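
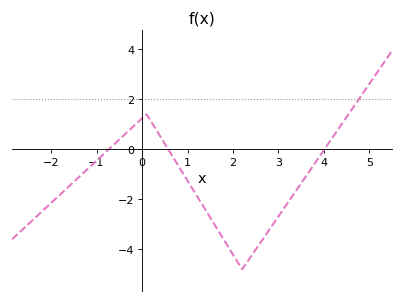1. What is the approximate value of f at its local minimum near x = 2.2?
-4.79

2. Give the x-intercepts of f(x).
-0.728, 0.574, 4.01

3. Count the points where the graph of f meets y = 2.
1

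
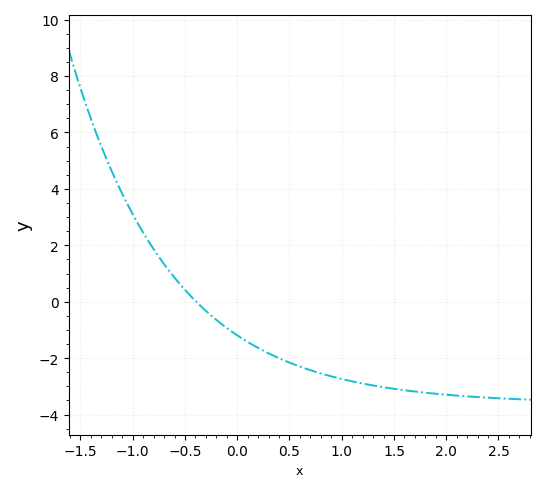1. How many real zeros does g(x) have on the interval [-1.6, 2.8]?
1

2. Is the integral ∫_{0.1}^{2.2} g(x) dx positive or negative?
negative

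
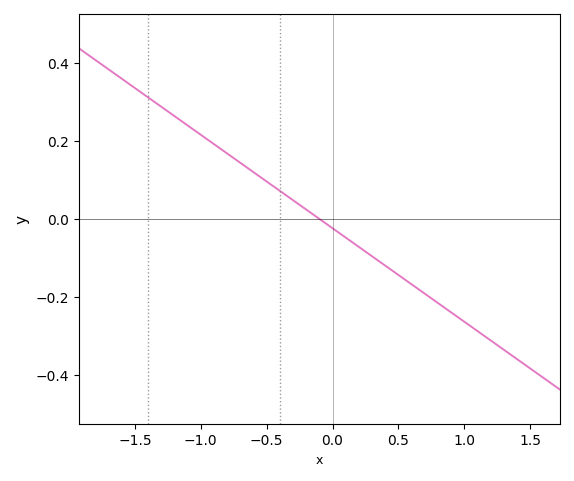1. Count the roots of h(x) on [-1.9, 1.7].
1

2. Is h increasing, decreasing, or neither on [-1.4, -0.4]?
decreasing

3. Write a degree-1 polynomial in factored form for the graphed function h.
y = -0.24(x + 0.1)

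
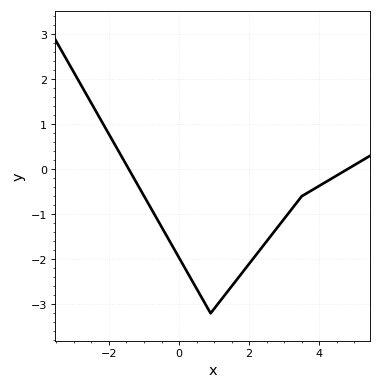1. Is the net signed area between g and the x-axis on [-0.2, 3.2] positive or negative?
negative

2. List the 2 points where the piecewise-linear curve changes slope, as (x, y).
(0.9, -3.2); (3.5, -0.6)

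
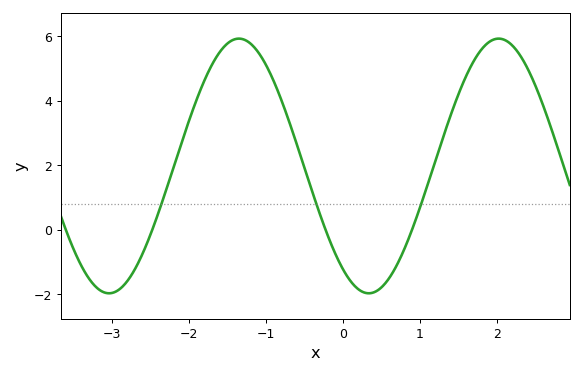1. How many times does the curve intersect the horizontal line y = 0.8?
3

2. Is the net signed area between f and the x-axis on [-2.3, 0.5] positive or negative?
positive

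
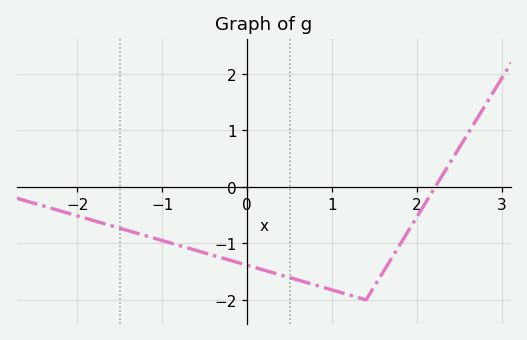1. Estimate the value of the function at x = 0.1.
-1.43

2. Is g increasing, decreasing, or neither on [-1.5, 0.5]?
decreasing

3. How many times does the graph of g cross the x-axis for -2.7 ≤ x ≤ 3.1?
1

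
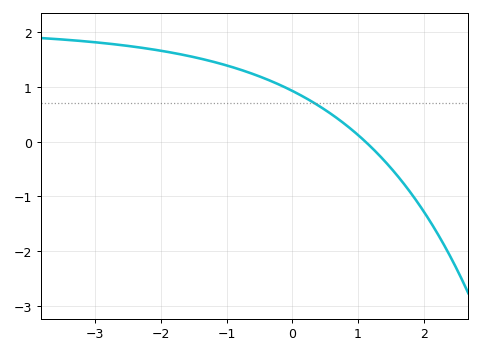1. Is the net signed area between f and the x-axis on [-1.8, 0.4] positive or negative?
positive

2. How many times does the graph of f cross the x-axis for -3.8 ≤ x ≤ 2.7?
1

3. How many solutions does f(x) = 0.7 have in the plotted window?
1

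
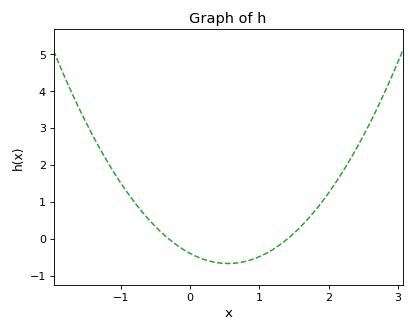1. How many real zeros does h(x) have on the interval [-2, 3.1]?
2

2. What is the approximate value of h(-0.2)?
-0.146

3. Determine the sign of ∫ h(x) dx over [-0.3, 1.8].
negative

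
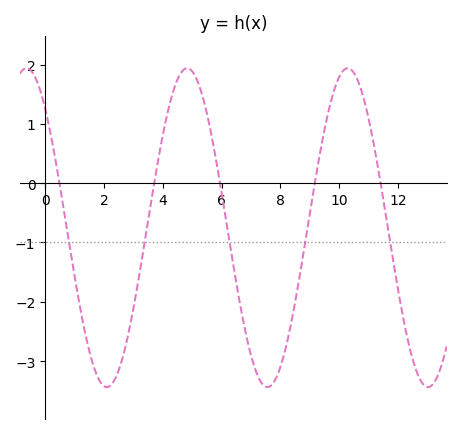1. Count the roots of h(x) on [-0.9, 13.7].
5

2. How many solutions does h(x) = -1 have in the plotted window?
5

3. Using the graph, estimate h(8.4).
-2.3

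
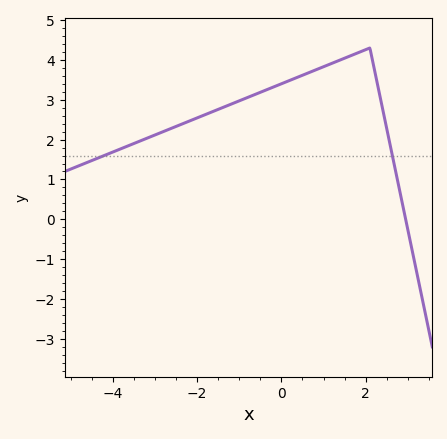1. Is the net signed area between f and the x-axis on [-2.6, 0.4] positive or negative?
positive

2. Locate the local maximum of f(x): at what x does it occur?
2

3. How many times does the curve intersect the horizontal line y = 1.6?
2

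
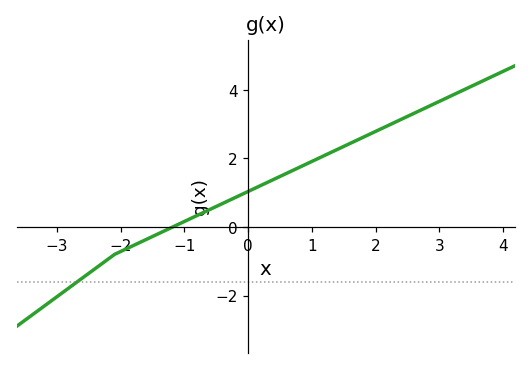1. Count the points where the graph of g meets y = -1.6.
1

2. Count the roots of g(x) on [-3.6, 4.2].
1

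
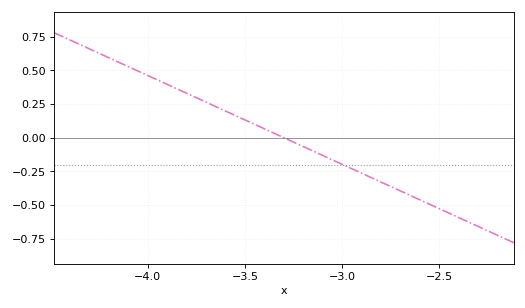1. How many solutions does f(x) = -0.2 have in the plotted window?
1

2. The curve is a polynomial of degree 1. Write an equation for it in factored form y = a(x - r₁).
y = -0.66(x + 3.3)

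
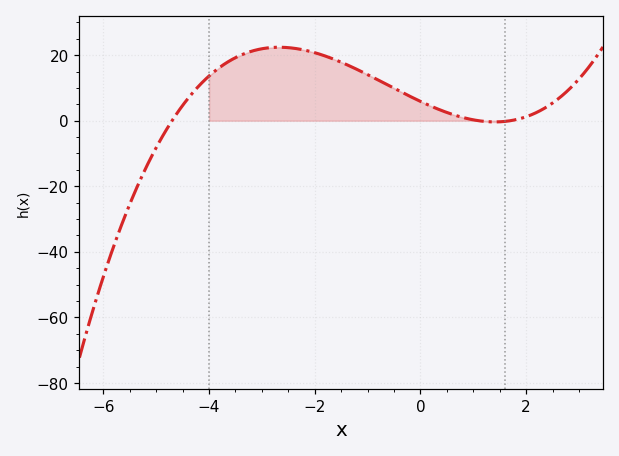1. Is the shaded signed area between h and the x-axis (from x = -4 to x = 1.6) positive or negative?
positive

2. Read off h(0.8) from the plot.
0.995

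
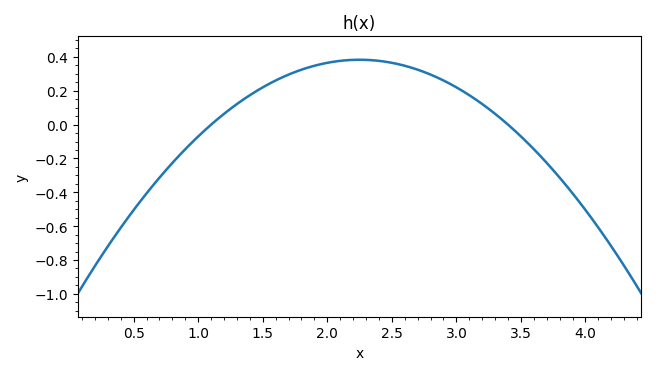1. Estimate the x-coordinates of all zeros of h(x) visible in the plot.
1.1, 3.4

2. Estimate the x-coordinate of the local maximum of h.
2.25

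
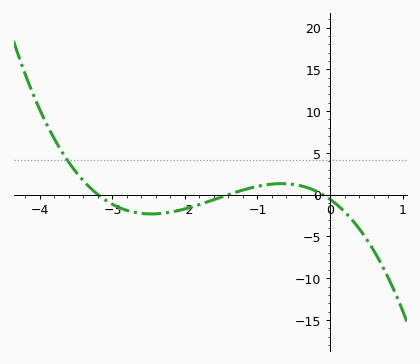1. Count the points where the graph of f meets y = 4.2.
1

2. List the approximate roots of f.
-3.2, -1.4, -0.1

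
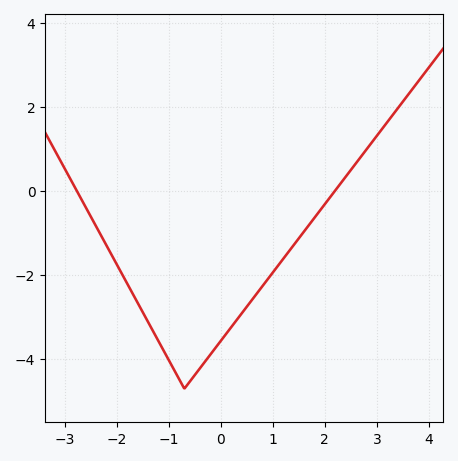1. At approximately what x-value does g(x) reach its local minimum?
-0.6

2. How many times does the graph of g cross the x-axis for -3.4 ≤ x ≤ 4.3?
2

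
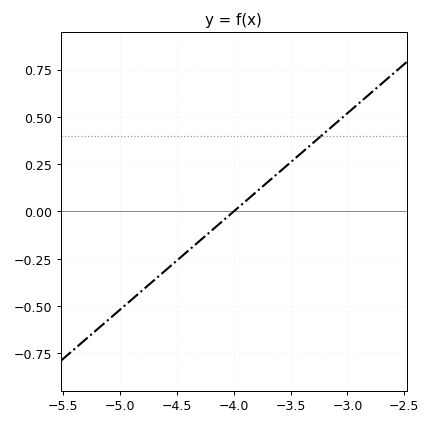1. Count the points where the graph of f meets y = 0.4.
1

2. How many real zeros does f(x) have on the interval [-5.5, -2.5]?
1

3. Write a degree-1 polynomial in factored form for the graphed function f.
y = 0.52(x + 4)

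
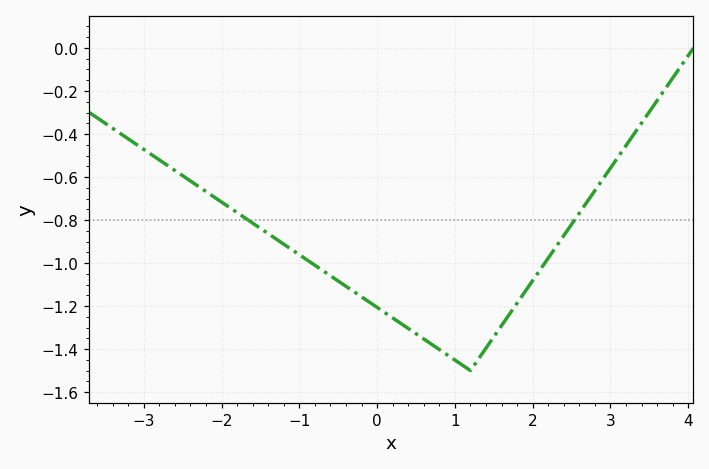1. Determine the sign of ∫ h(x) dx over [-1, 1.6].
negative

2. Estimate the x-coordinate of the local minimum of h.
1.2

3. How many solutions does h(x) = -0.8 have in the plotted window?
2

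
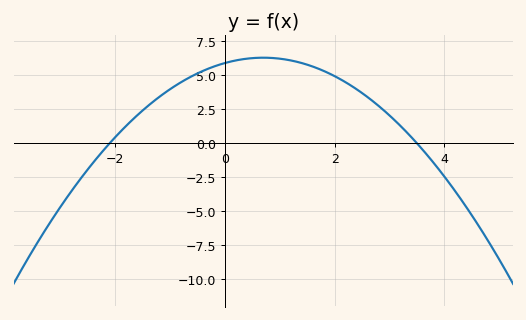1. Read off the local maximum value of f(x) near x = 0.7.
6.27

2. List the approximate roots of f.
-2.1, 3.5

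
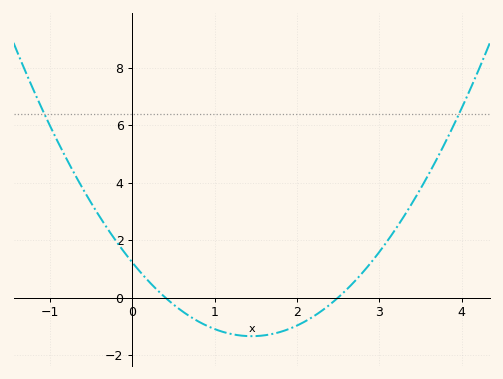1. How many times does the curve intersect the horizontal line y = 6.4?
2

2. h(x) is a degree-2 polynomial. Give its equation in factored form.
y = 1.22(x - 0.4)(x - 2.5)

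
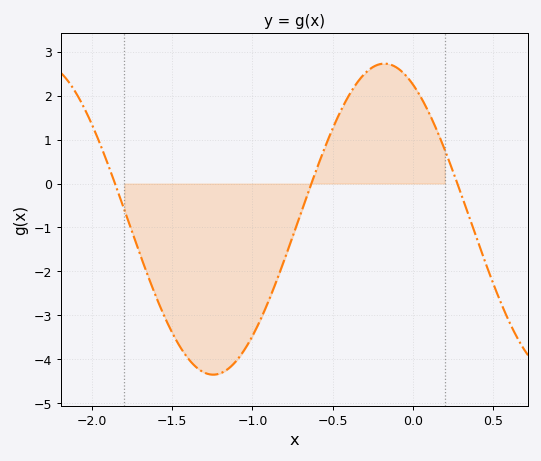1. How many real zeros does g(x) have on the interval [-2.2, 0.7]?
3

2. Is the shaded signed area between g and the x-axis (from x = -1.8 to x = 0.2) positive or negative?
negative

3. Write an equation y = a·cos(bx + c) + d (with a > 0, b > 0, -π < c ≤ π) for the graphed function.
y = 3.54cos(2.94x + 0.52) - 0.81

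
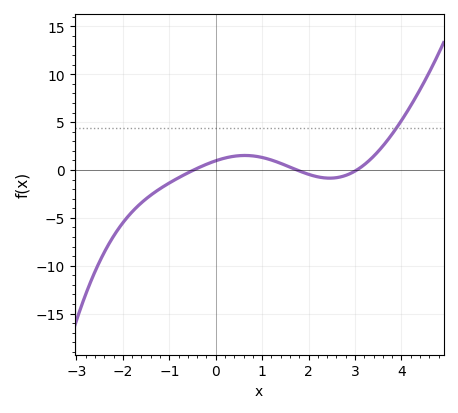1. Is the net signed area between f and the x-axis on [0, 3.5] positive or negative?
positive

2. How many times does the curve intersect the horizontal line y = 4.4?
1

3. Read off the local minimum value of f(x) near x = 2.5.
-0.85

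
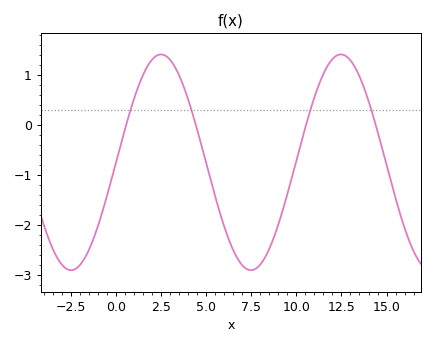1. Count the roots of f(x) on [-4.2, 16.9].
4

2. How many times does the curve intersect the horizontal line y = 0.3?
4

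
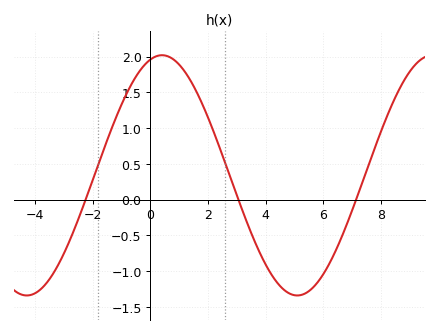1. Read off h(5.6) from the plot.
-1.25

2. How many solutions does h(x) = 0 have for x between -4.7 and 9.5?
3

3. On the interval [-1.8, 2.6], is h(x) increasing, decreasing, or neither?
neither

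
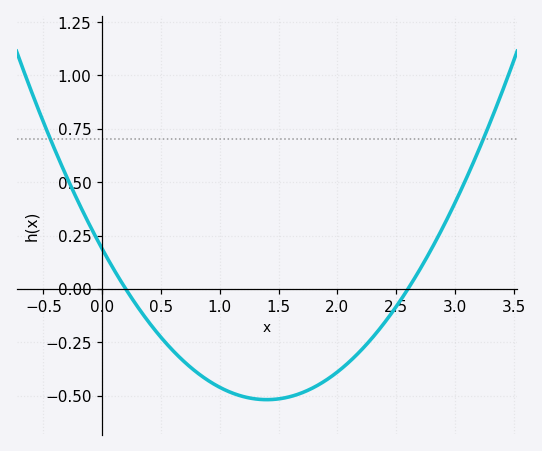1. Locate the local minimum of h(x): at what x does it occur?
1.4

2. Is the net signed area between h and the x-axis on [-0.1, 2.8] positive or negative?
negative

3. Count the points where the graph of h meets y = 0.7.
2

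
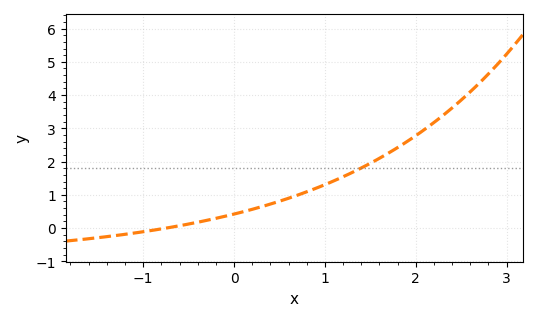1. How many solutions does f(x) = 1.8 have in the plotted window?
1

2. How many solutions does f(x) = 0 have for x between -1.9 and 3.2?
1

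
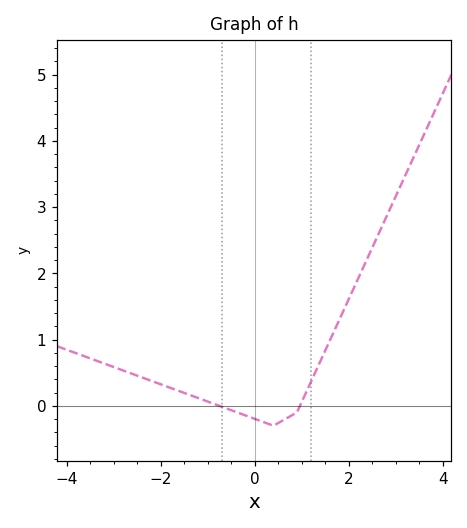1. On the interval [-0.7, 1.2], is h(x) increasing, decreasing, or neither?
neither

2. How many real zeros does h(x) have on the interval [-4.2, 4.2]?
2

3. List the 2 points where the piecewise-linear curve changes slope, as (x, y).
(0.4, -0.3); (0.9, -0.1)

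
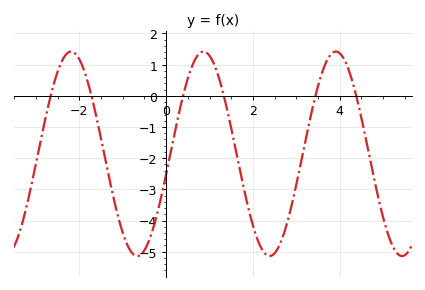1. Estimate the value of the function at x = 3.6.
0.8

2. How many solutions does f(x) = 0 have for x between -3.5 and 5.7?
6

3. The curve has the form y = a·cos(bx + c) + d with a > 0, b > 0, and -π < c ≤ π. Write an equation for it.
y = 3.28cos(2.1x - 1.8) - 1.86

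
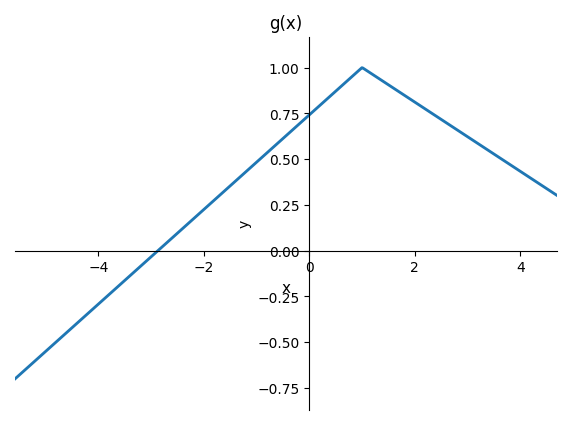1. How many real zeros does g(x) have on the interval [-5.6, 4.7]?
1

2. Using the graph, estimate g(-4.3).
-0.36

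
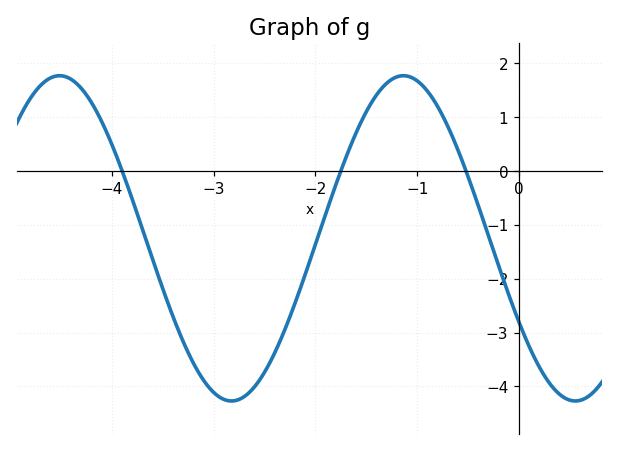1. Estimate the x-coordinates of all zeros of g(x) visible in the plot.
-3.9, -1.8, -0.5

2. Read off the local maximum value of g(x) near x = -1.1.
1.8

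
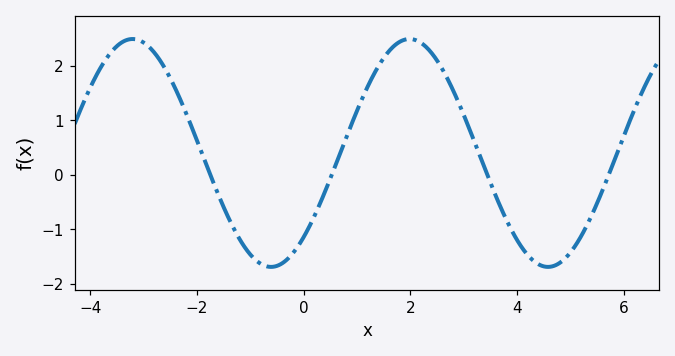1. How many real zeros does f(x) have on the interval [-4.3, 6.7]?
4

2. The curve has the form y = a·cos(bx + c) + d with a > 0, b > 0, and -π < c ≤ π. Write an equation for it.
y = 2.09cos(1.2x - 2.4) + 0.4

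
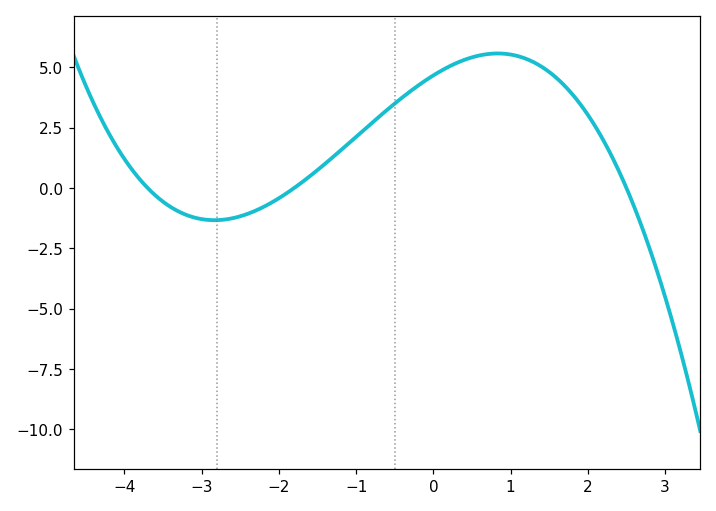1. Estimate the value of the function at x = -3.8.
0.4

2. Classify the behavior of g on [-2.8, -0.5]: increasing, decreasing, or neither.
increasing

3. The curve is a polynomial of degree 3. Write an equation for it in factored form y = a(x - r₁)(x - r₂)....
y = -0.28(x + 3.7)(x + 1.8)(x - 2.5)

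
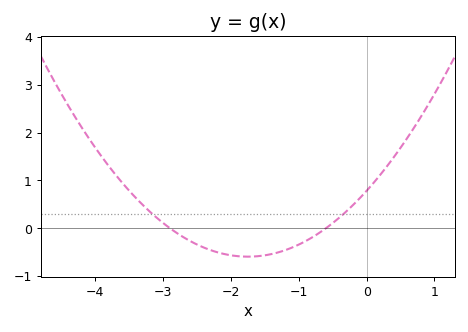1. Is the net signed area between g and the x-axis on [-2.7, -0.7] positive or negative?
negative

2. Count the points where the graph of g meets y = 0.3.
2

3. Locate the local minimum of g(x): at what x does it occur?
-1.75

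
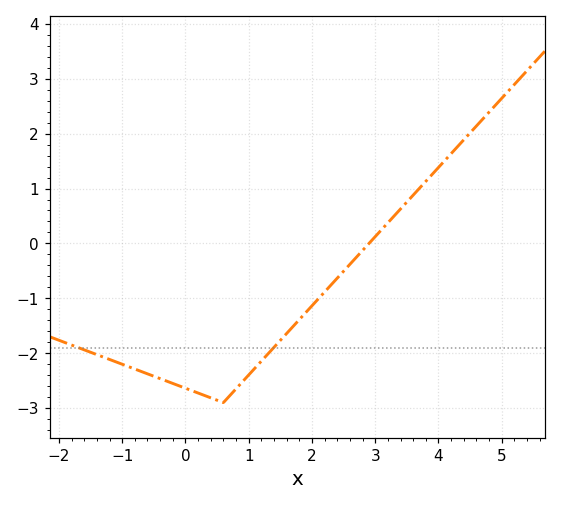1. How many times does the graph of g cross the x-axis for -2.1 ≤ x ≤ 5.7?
1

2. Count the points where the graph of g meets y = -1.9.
2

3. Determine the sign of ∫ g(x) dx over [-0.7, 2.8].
negative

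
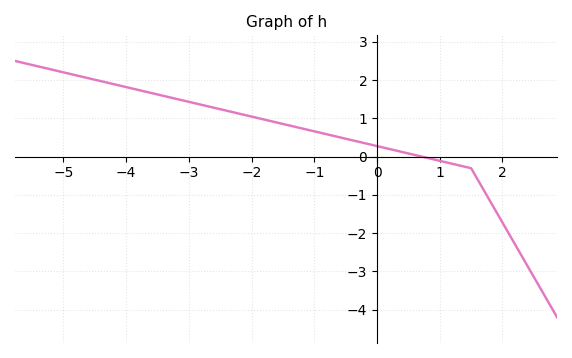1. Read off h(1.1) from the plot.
-0.146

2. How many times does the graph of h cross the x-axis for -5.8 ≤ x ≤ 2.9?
1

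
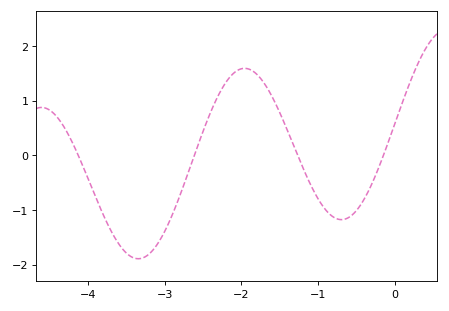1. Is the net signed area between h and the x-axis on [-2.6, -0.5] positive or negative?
positive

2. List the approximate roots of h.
-4.13, -2.61, -1.26, -0.146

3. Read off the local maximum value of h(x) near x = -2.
1.59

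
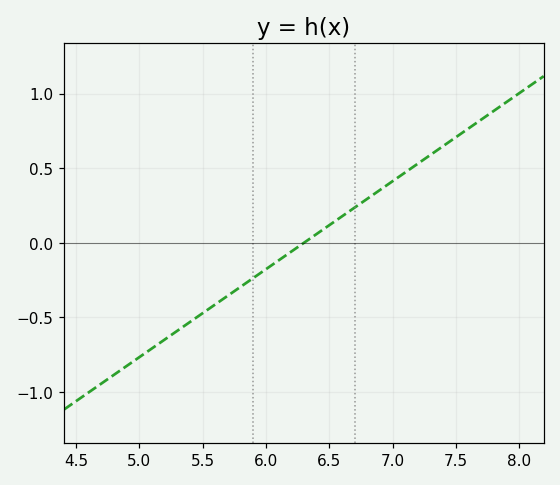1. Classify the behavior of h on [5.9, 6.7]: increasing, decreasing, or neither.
increasing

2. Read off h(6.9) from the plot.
0.354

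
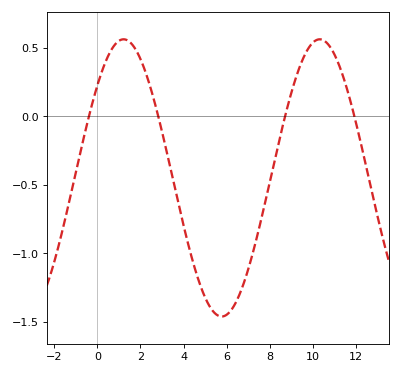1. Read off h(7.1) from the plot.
-1.06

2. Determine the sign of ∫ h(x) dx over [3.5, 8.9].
negative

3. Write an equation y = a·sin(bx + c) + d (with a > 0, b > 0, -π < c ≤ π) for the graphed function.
y = 1.01sin(0.69x + 0.73) - 0.45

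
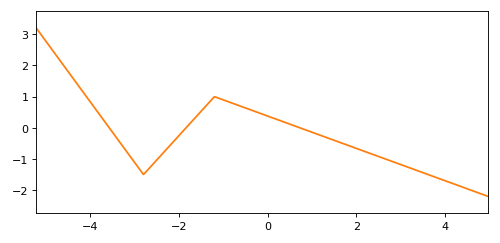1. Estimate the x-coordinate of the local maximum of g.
-1.2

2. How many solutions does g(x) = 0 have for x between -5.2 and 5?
3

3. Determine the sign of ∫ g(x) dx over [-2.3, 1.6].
positive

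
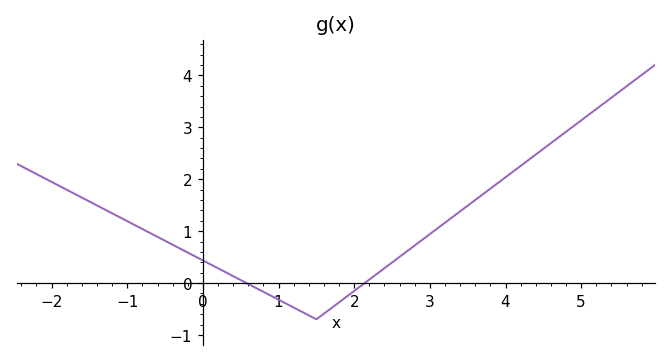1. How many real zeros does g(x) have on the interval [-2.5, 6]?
2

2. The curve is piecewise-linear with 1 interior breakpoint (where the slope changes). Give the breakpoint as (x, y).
(1.5, -0.7)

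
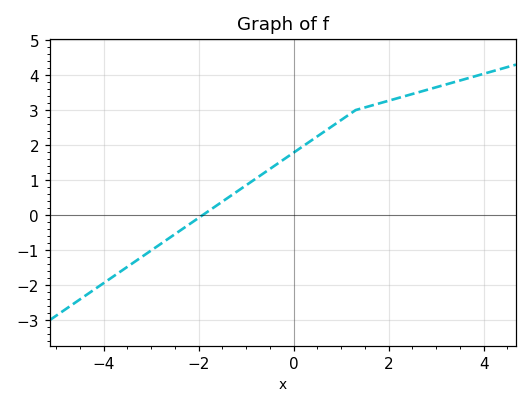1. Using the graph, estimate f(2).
3.3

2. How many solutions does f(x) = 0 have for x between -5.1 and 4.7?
1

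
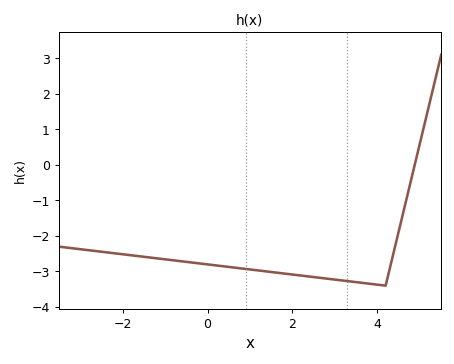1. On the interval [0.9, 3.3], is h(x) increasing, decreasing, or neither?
decreasing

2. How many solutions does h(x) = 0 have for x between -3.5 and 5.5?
1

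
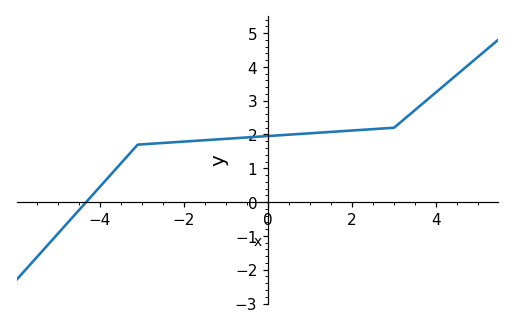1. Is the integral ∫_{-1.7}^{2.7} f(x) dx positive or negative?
positive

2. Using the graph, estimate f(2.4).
2.2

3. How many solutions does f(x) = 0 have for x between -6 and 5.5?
1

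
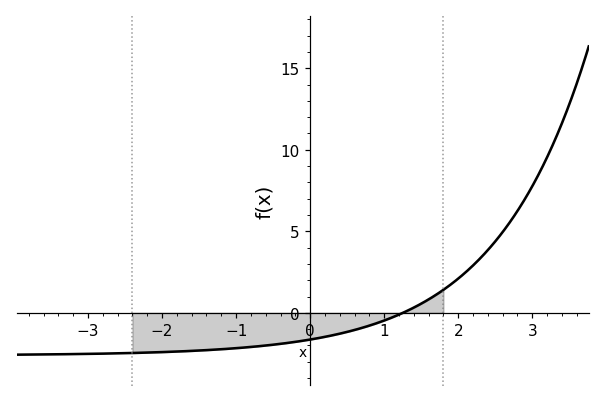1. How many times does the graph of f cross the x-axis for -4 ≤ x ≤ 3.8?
1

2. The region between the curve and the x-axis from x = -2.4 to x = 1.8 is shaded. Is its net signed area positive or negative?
negative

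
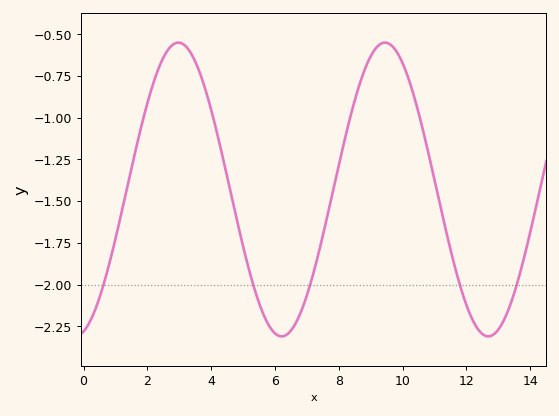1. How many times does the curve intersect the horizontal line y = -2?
5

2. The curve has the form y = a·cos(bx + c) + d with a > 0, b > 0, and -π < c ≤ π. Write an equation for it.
y = 0.88cos(0.97x - 2.9) - 1.43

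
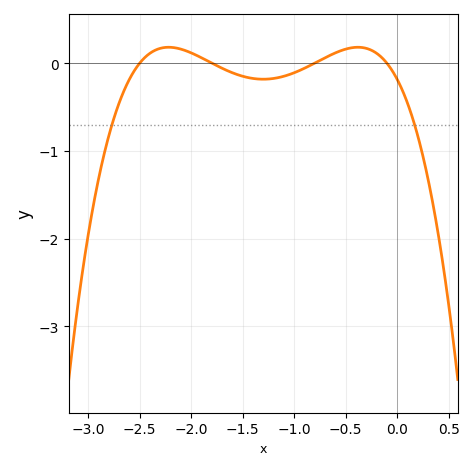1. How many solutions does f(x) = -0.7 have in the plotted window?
2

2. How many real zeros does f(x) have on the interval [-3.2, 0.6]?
4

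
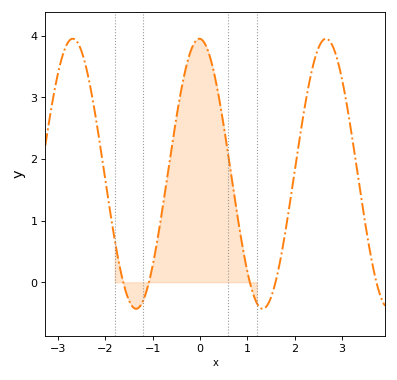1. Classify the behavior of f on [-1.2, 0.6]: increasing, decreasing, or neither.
neither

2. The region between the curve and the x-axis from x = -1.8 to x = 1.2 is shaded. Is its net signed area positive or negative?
positive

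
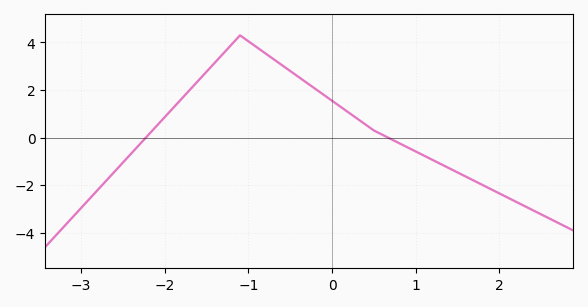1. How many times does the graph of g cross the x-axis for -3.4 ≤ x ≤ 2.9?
2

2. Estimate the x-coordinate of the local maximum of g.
-1.1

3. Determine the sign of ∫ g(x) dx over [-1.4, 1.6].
positive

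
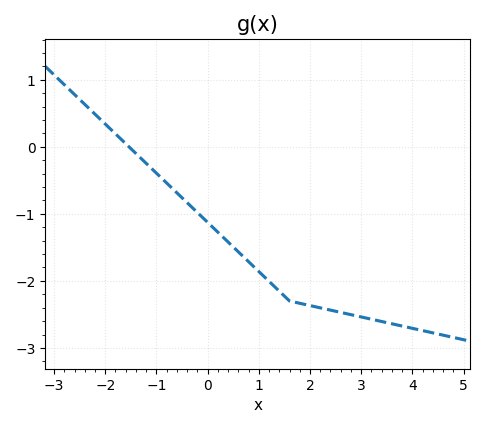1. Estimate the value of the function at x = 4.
-2.7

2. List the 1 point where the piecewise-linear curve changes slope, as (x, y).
(1.6, -2.3)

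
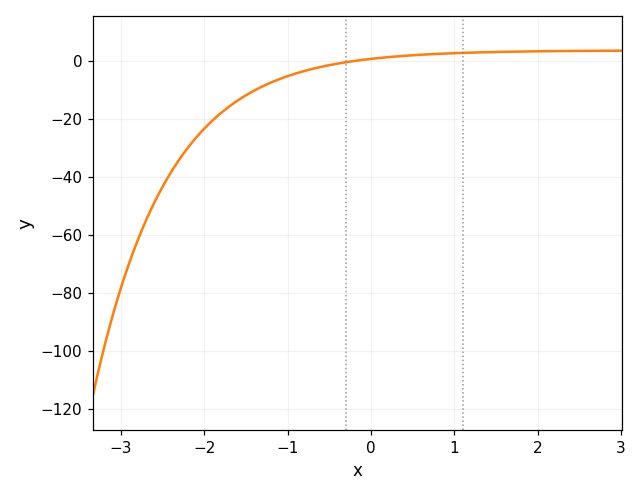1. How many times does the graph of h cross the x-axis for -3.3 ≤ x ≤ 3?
1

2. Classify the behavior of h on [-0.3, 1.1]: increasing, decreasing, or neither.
increasing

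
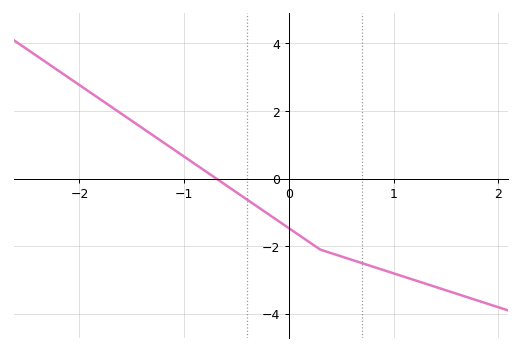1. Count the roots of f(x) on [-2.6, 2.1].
1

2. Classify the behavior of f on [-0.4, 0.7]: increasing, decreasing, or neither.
decreasing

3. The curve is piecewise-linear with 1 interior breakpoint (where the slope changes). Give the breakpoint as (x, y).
(0.3, -2.1)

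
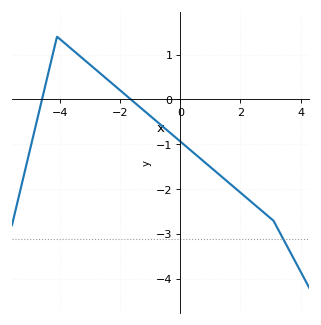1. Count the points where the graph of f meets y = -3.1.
1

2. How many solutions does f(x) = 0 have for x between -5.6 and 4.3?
2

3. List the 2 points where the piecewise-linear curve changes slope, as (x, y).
(-4.1, 1.4); (3.1, -2.7)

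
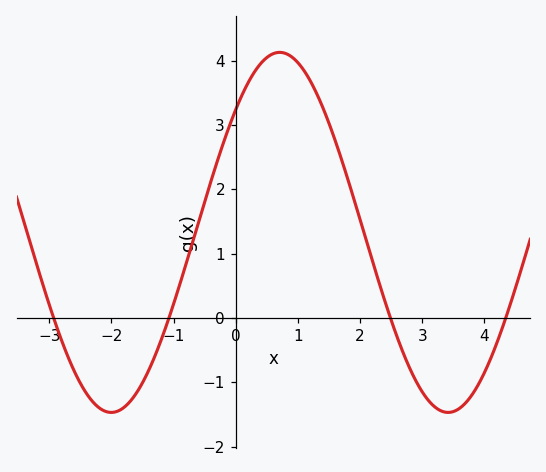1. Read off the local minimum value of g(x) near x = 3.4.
-1.5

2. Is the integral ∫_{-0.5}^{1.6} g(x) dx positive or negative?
positive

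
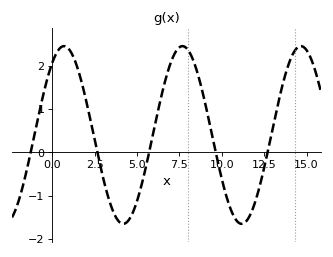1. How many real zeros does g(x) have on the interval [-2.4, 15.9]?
5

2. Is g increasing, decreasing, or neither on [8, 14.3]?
neither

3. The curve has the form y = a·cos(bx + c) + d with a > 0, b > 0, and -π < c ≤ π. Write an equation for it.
y = 2.05cos(0.9x - 0.63) + 0.4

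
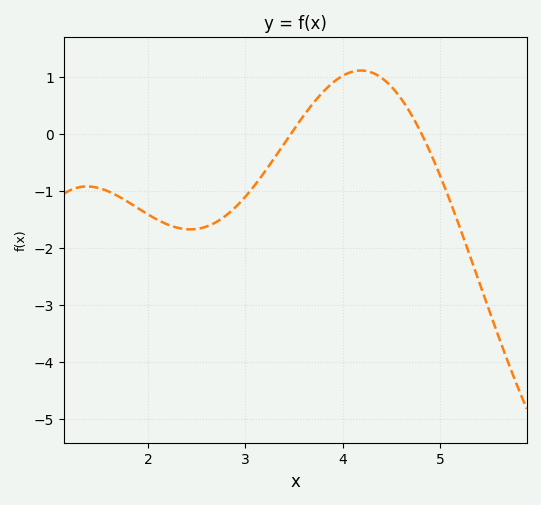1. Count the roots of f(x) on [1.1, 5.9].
2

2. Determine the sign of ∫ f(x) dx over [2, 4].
negative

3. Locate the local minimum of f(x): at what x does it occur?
2.43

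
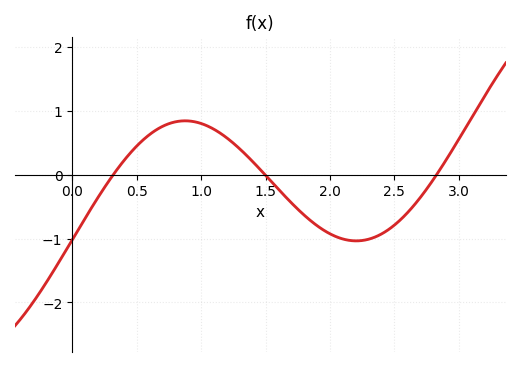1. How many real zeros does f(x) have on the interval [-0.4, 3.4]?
3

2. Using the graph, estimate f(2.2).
-1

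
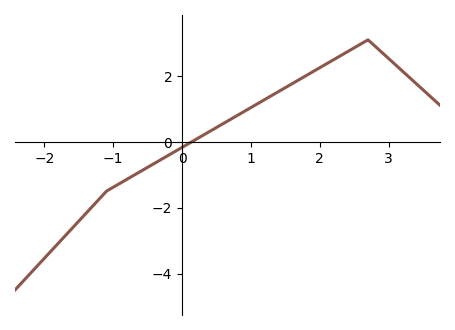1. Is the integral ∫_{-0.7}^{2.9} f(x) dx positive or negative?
positive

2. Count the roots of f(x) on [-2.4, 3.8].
1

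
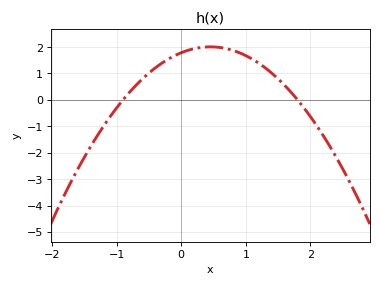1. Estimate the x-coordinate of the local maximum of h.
0.45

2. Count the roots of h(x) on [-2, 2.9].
2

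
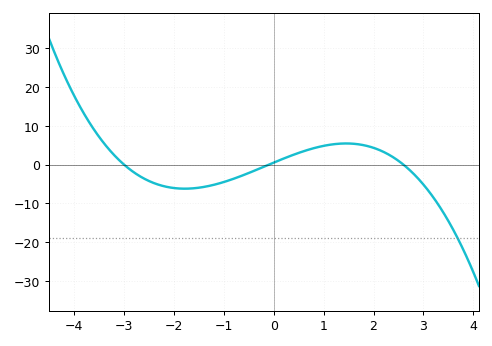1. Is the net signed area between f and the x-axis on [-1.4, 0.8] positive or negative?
negative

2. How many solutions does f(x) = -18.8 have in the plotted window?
1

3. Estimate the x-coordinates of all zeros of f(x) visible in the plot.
-3, -0.2, 2.6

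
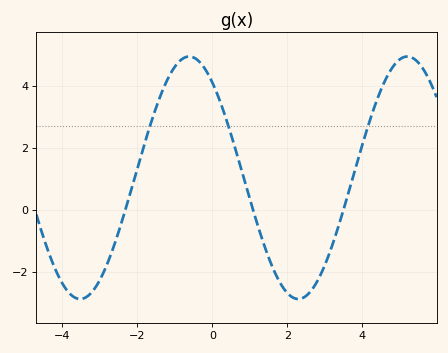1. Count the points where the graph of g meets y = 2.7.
3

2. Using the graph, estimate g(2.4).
-2.8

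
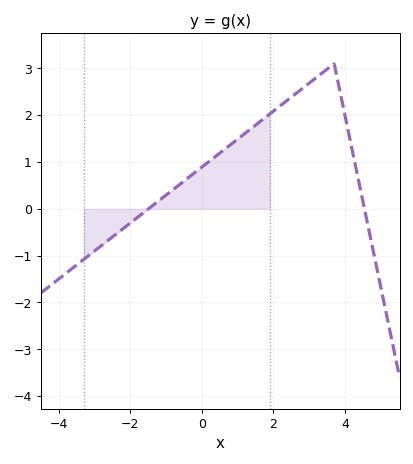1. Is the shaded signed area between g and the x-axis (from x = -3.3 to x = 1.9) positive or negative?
positive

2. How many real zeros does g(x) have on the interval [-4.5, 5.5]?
2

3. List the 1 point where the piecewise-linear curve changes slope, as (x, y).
(3.7, 3.1)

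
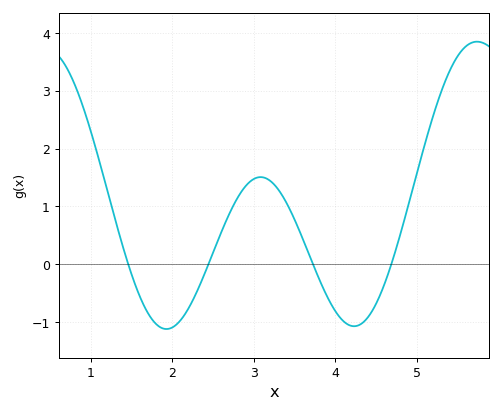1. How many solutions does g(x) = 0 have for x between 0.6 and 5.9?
4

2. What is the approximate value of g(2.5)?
0.2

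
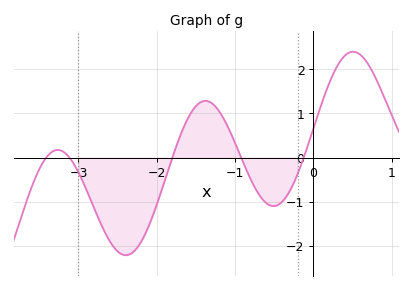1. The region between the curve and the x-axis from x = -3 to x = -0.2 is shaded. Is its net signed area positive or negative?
negative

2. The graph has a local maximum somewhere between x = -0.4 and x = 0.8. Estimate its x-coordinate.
0.5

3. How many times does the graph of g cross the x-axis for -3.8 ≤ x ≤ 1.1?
5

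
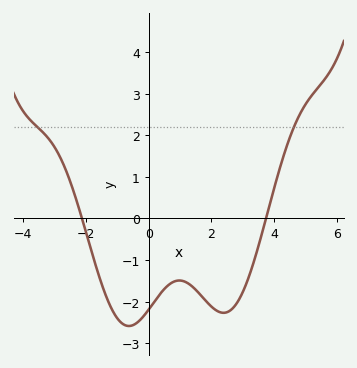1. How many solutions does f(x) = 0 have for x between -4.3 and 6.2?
2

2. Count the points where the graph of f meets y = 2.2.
2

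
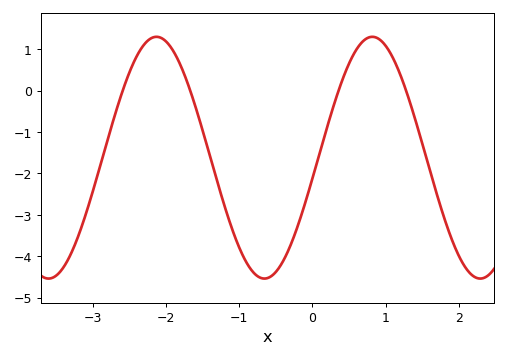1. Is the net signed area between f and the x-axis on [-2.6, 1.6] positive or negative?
negative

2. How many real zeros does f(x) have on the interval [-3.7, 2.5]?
4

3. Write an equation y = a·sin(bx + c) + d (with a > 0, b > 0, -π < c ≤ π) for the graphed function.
y = 2.92sin(2.1x - 0.17) - 1.62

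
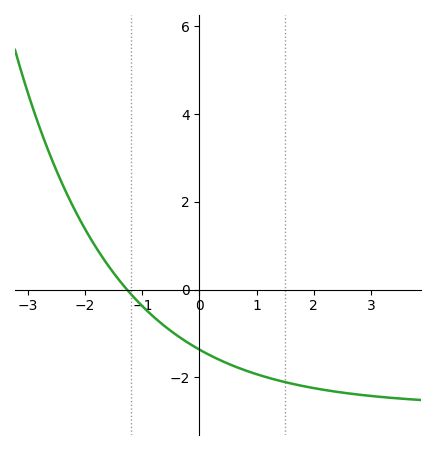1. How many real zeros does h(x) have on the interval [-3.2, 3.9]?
1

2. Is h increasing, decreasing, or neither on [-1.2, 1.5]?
decreasing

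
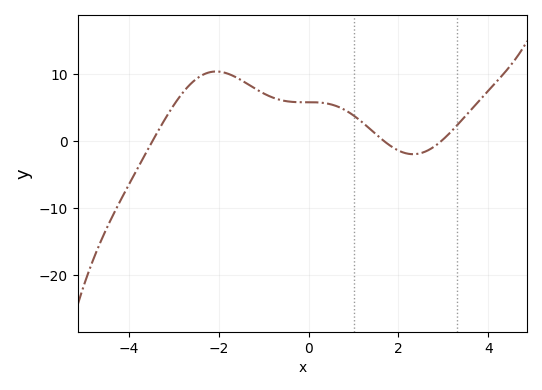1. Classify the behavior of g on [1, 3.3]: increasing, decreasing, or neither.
neither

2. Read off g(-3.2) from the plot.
3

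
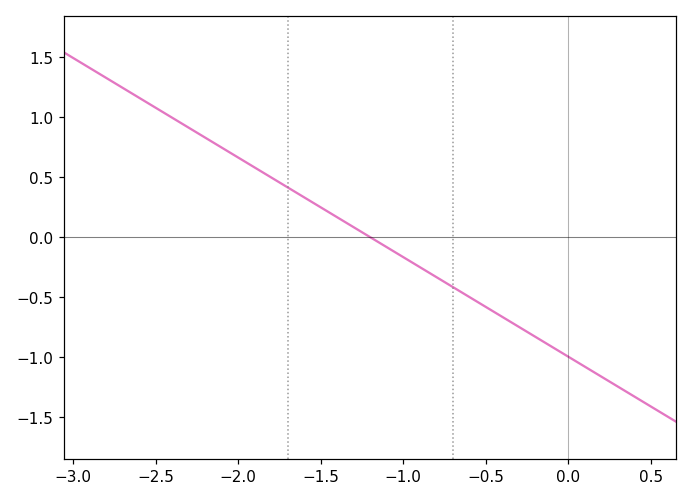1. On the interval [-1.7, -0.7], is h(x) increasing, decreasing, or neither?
decreasing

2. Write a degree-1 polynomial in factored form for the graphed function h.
y = -0.83(x + 1.2)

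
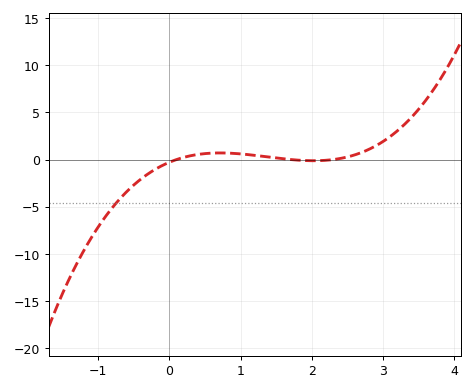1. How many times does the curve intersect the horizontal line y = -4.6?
1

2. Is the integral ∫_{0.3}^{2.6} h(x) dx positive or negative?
positive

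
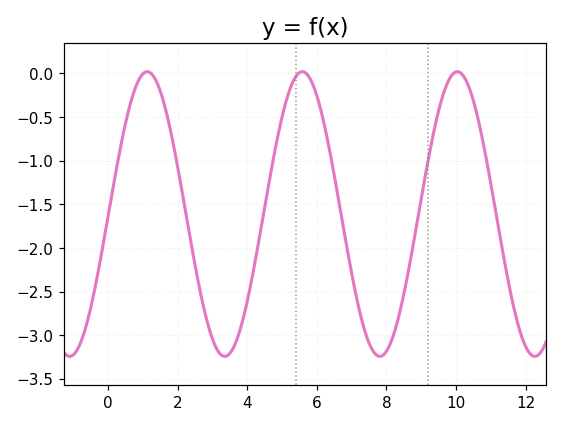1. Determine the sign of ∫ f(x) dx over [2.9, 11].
negative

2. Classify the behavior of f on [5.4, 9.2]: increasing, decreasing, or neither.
neither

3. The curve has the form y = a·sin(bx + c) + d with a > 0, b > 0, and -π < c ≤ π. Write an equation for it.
y = 1.63sin(1.4x - 0.02) - 1.61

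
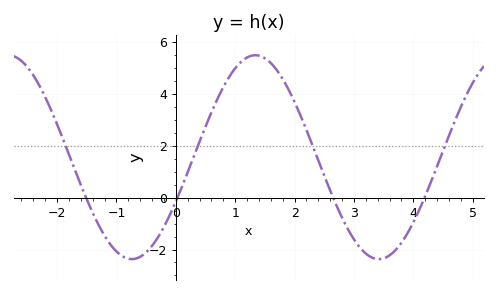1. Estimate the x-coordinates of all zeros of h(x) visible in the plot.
-1.6, 0, 2.6, 4.2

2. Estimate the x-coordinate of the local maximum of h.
1.4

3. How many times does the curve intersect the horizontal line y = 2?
4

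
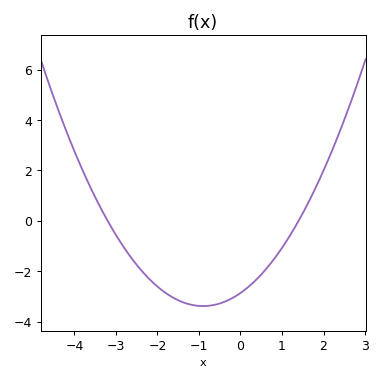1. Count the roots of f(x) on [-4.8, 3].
2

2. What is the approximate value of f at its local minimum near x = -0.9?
-3.4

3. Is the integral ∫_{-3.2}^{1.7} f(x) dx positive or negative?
negative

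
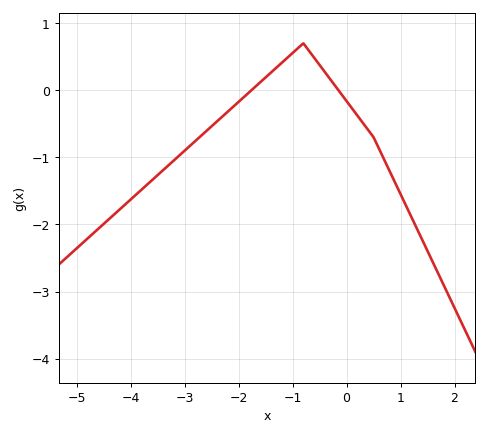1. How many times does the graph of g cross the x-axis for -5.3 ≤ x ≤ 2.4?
2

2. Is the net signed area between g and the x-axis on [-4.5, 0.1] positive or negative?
negative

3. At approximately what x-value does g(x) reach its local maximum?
-0.802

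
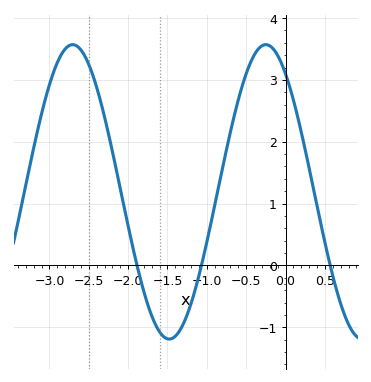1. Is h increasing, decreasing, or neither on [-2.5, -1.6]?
decreasing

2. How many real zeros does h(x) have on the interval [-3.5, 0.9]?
3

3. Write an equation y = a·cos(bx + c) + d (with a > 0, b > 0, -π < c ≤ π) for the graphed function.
y = 2.38cos(2.56x + 0.642) + 1.19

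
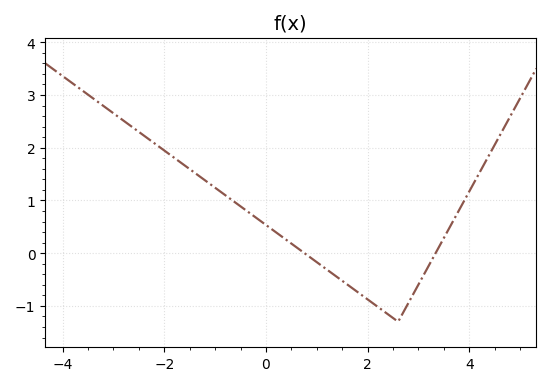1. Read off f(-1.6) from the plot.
1.7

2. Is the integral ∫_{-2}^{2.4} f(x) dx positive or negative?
positive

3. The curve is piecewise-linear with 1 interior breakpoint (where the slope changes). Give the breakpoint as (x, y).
(2.6, -1.3)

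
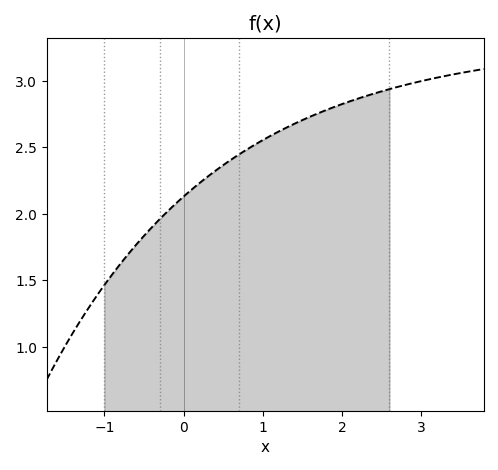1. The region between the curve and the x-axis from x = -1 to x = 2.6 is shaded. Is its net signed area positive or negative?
positive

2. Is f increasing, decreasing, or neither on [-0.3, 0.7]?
increasing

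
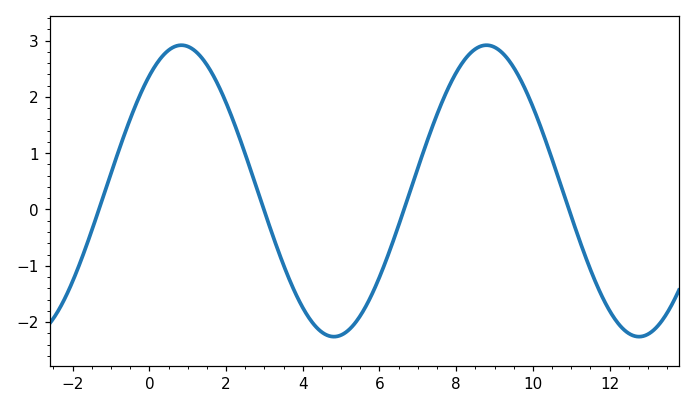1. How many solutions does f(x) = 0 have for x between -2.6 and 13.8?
4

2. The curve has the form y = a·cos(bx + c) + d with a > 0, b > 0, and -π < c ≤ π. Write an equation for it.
y = 2.59cos(0.79x - 0.66) + 0.33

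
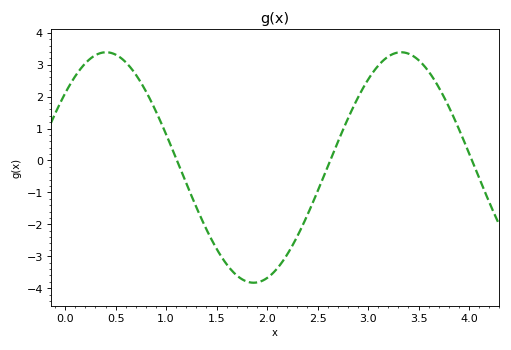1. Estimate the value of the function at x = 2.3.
-2.4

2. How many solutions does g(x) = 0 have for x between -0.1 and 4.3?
3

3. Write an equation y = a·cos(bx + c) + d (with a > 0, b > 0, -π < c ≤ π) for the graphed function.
y = 3.61cos(2.1x - 0.87) - 0.22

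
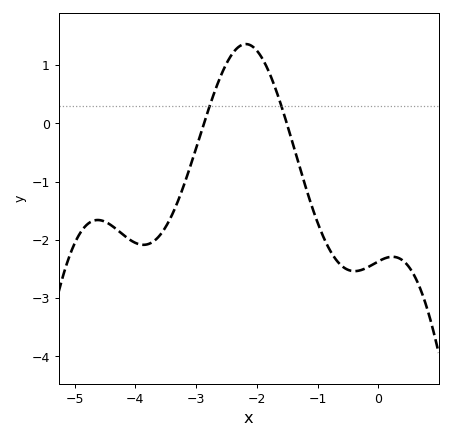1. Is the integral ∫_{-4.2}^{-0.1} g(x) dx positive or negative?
negative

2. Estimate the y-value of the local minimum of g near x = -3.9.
-2.1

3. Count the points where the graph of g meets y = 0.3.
2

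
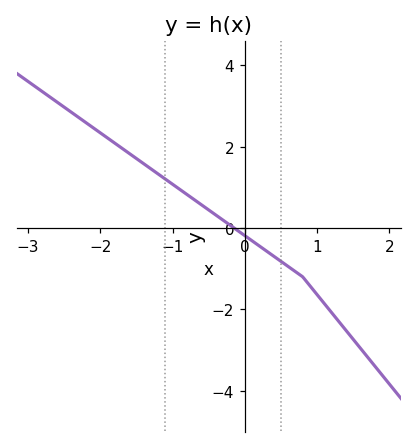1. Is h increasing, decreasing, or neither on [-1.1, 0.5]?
decreasing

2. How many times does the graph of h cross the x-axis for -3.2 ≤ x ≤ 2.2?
1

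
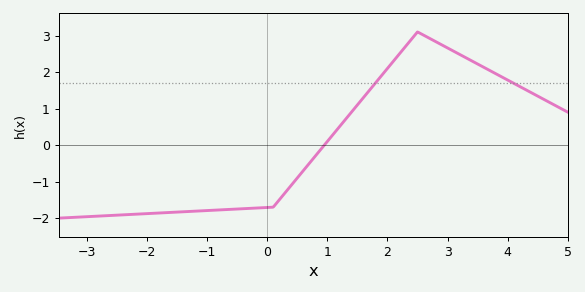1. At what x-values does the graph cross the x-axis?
0.95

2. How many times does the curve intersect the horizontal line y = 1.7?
2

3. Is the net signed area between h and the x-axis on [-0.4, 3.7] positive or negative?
positive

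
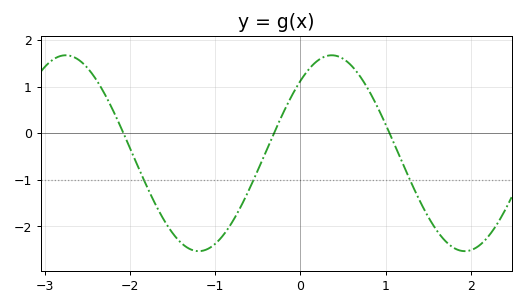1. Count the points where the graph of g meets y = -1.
3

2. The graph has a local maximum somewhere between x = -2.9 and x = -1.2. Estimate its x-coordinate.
-2.8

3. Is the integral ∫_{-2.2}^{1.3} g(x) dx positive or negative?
negative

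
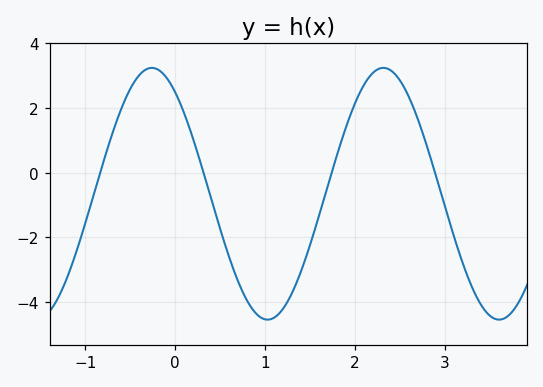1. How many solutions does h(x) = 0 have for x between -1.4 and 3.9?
4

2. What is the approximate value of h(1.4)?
-3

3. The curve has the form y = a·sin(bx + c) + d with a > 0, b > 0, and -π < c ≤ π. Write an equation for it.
y = 3.89sin(2.4x + 2.2) - 0.65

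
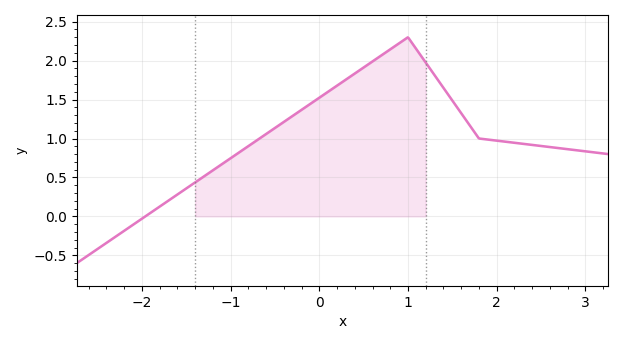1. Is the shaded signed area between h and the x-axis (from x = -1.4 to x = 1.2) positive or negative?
positive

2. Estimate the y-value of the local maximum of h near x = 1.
2.3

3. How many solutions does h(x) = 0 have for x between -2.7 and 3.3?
1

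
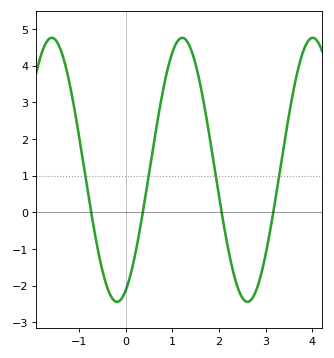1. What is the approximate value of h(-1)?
2.1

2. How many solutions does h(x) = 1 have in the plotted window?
4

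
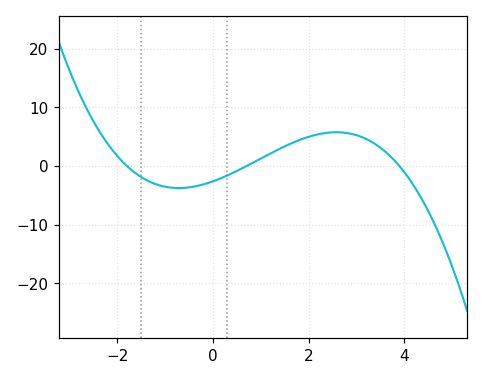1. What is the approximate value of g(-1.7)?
-0.712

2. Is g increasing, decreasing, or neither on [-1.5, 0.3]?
neither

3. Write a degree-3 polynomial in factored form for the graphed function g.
y = -0.53(x + 1.8)(x - 0.7)(x - 3.9)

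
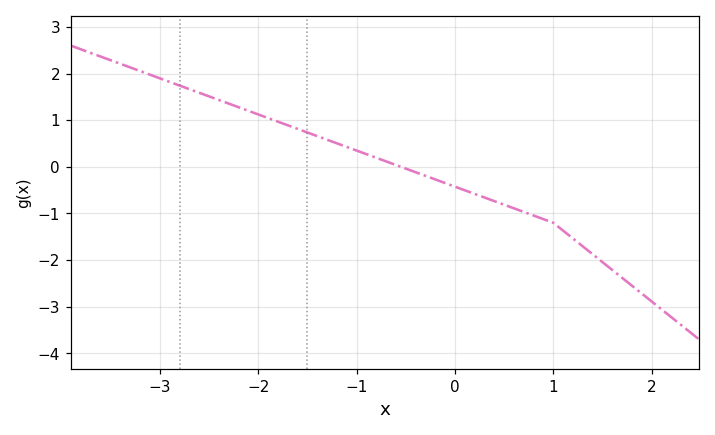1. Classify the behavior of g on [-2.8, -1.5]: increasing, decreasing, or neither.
decreasing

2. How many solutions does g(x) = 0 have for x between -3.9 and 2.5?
1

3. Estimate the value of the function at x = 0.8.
-1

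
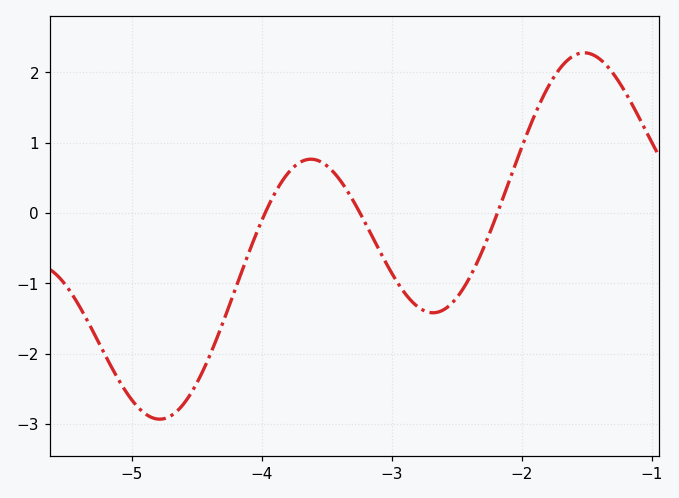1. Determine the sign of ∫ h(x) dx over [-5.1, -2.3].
negative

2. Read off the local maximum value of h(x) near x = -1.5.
2.28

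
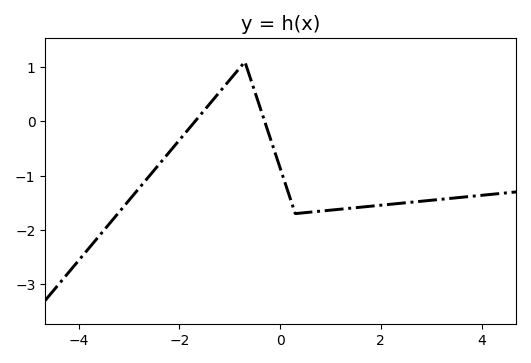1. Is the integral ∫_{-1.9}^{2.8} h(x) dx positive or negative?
negative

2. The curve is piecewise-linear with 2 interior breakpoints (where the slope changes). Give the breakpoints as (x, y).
(-0.7, 1.1); (0.3, -1.7)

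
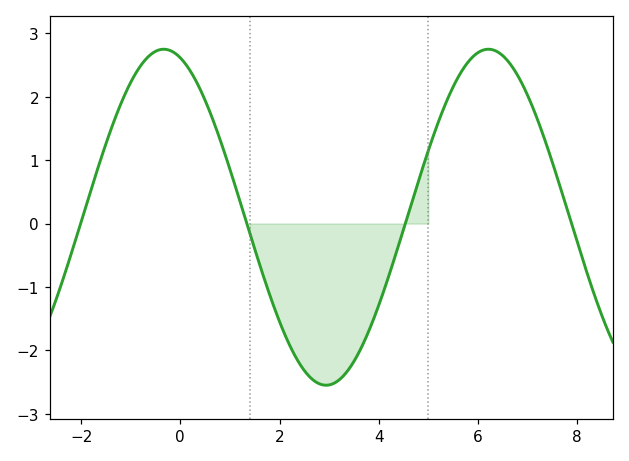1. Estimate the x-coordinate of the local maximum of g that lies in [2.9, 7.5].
6.21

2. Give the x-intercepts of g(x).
-2.01, 1.34, 4.54, 7.89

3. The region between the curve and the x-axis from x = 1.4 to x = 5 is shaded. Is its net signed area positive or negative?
negative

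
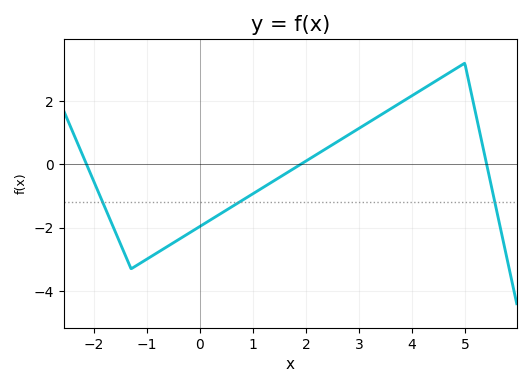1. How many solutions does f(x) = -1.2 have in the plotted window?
3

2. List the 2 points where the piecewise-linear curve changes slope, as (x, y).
(-1.3, -3.3); (5, 3.2)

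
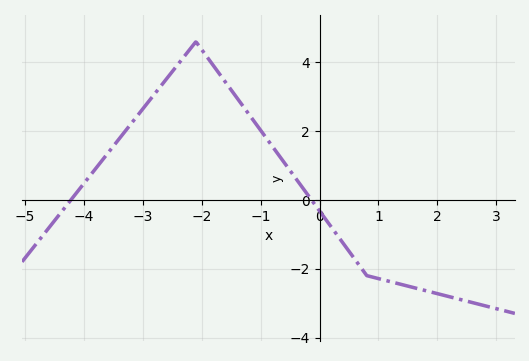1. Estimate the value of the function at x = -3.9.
0.6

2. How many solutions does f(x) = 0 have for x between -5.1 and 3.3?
2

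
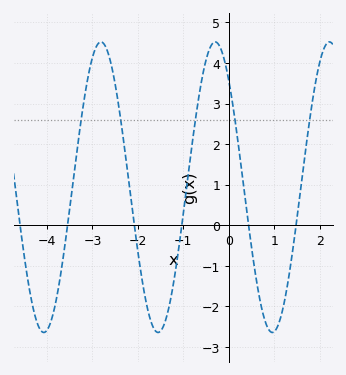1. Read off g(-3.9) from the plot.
-2.3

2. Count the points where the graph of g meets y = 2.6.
5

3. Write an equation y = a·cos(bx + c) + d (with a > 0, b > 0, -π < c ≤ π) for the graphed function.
y = 3.58cos(2.5x + 0.75) + 0.94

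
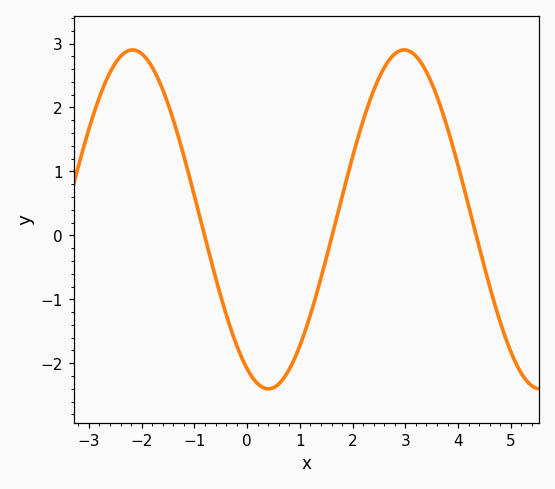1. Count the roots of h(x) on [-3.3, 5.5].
3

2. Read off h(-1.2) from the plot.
1.2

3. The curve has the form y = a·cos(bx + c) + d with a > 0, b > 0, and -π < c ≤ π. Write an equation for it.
y = 2.65cos(1.2x + 2.7) + 0.25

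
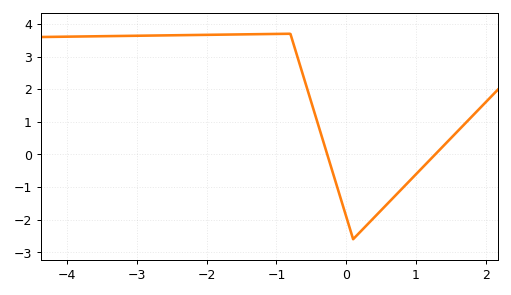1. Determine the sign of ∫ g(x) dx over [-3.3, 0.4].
positive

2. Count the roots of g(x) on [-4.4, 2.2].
2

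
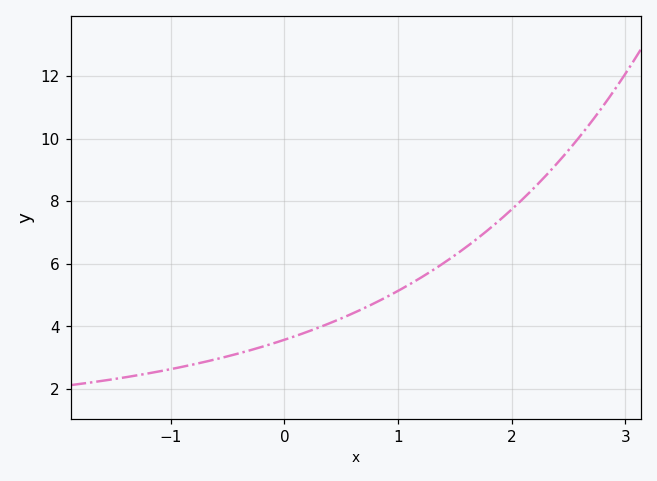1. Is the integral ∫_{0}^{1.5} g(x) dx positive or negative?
positive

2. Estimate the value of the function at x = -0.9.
2.8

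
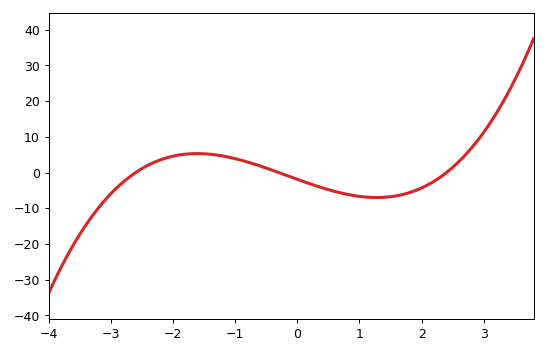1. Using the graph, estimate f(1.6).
-6.51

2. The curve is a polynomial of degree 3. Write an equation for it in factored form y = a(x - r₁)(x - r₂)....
y = 1.02(x + 2.6)(x + 0.3)(x - 2.4)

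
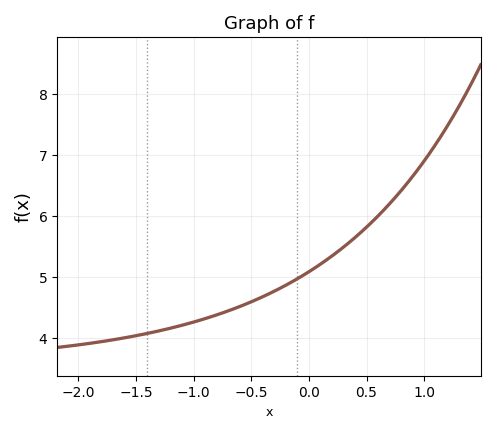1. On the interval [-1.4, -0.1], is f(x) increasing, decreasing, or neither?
increasing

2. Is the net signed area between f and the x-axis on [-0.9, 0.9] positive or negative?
positive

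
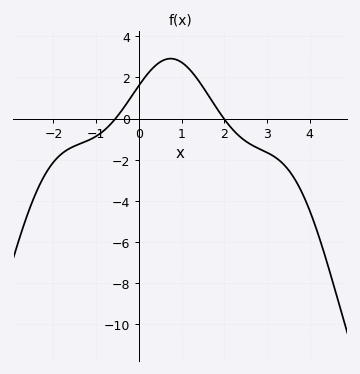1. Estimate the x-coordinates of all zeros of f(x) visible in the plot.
-0.549, 1.99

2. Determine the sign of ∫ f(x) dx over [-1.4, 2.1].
positive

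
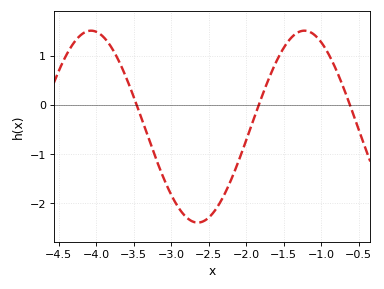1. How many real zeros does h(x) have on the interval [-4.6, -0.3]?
3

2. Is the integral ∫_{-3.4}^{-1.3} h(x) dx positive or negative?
negative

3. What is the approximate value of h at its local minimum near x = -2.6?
-2.39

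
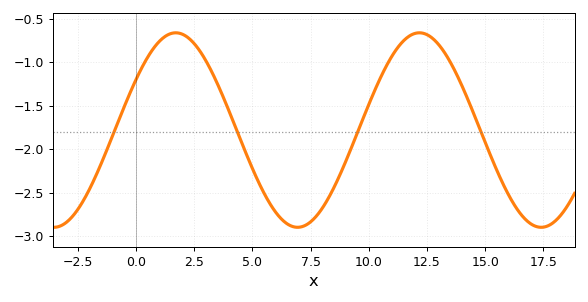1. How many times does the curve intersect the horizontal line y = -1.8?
4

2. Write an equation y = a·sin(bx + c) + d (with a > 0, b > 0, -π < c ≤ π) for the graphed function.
y = 1.12sin(0.6x + 0.55) - 1.78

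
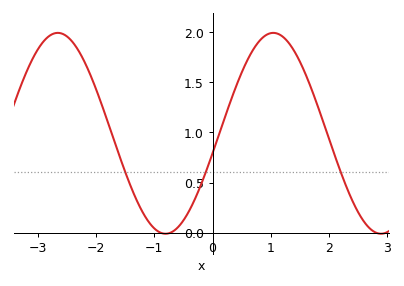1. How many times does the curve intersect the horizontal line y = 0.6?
3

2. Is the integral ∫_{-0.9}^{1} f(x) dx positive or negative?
positive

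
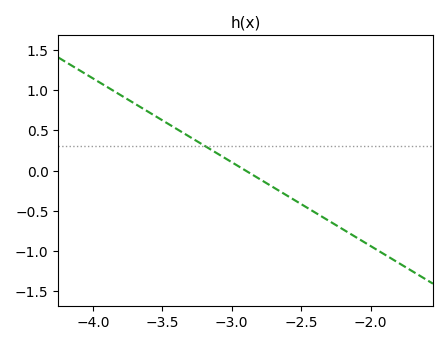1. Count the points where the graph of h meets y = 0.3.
1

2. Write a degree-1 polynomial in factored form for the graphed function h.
y = -1.04(x + 2.9)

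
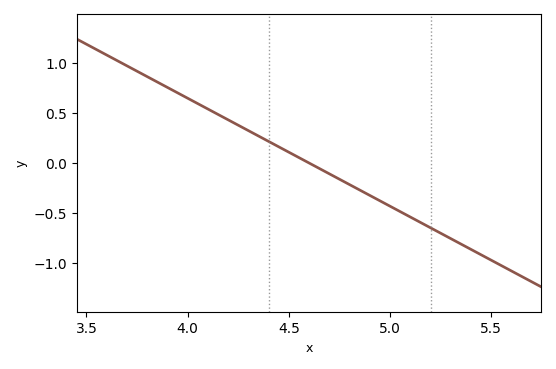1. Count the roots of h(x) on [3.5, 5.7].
1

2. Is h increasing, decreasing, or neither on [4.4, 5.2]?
decreasing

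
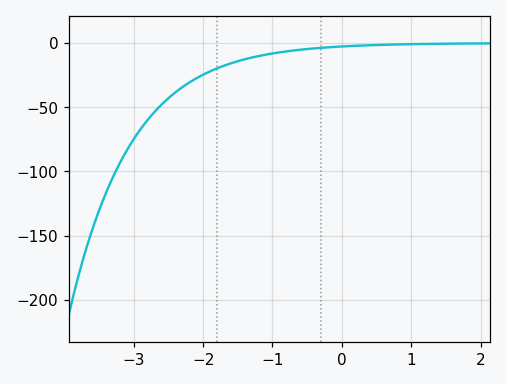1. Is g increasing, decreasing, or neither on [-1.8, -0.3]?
increasing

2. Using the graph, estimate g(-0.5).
-4.58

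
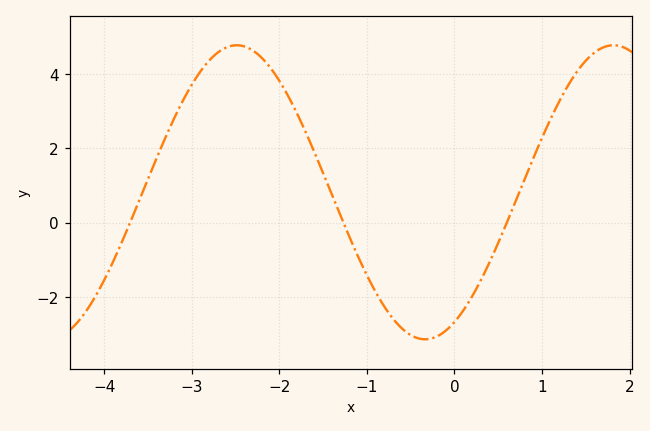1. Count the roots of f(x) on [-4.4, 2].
3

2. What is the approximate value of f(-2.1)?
4.2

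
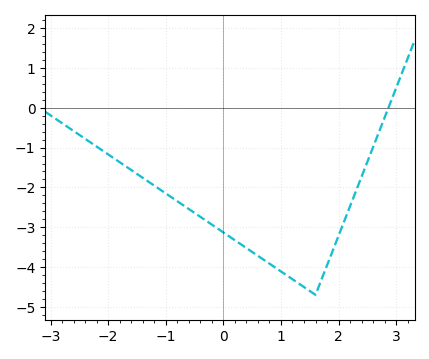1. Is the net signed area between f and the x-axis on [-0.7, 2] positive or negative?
negative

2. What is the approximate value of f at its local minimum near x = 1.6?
-4.7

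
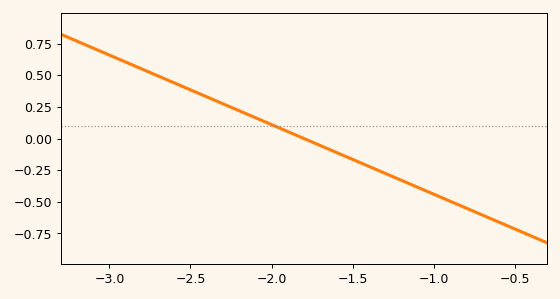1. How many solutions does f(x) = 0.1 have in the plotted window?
1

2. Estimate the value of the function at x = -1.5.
-0.165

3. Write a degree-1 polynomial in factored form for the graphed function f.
y = -0.55(x + 1.8)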